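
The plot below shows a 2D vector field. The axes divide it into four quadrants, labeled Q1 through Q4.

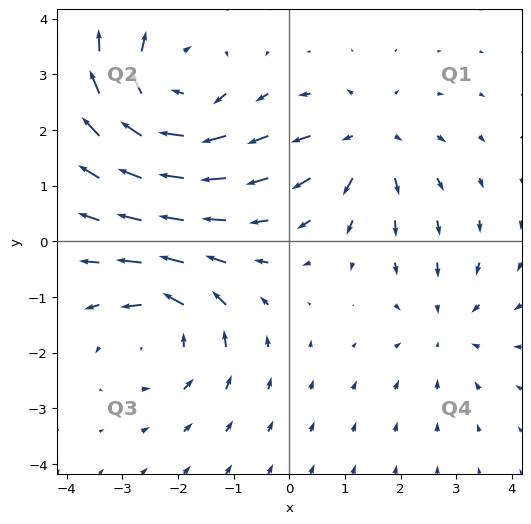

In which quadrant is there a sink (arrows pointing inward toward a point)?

Q4

The sink sits at approximately (2.8, -1.5), which lies in quadrant Q4. The divergence there is about -2, negative as expected for a sink.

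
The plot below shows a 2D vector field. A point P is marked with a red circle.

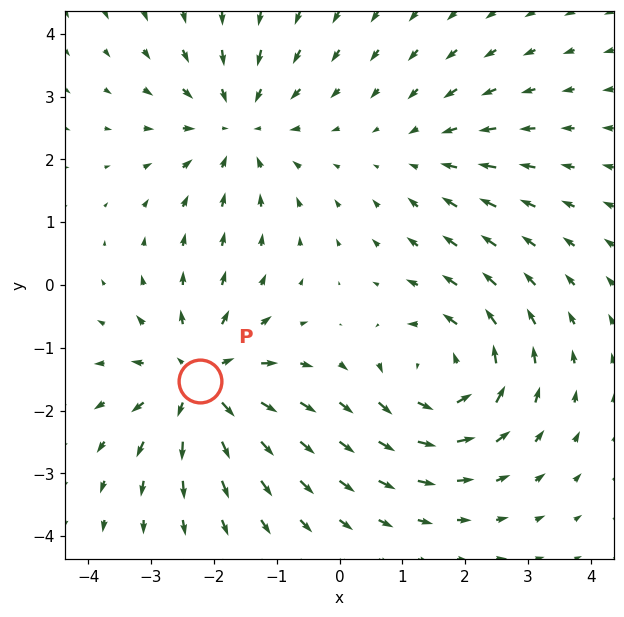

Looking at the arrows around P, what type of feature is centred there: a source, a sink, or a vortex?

At P (-2.2, -1.5) the arrows spread outward. Divergence about +6, curl ≈0 — positive divergence with near-zero curl is a source.

source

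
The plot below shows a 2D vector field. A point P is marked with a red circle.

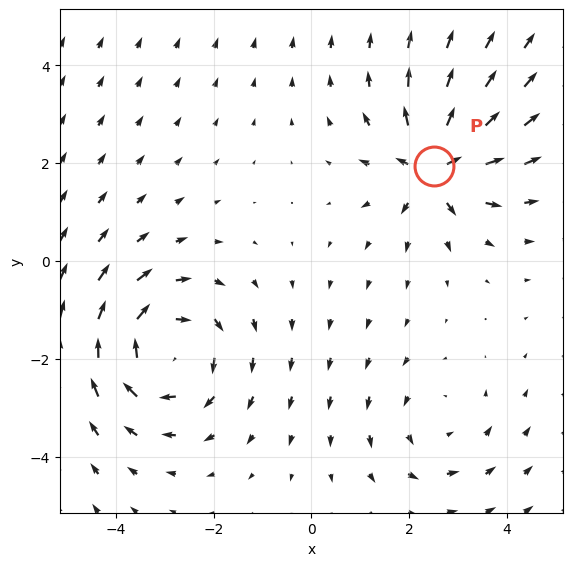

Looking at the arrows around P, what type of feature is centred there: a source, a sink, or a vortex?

At P (2.5, 1.9) the arrows spread outward. Divergence about +5, curl ≈0 — positive divergence with near-zero curl is a source.

source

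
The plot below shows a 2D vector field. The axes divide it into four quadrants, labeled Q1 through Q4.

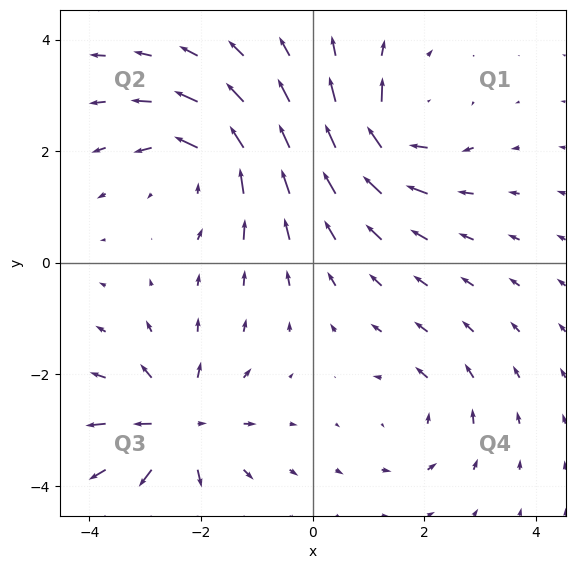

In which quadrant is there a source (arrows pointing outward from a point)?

The source sits at approximately (-2.4, -2.9), which lies in quadrant Q3. The divergence there is about +6, positive as expected for a source.

Q3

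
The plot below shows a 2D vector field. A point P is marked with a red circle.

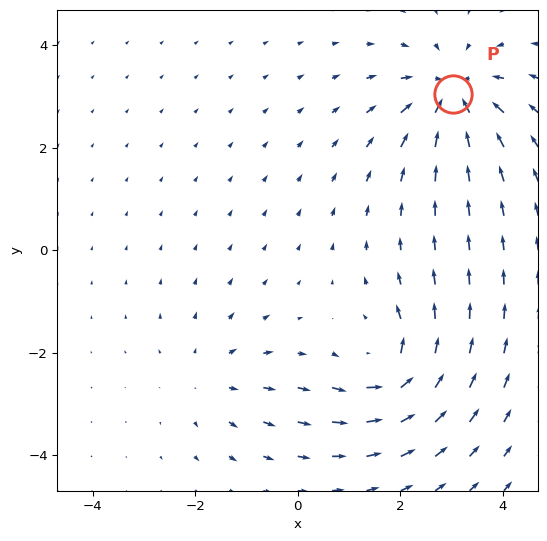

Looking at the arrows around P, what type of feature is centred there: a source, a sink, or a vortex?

sink

At P (3.0, 3.1) the arrows converge inward. Divergence about -5, curl ≈0 — negative divergence with near-zero curl is a sink.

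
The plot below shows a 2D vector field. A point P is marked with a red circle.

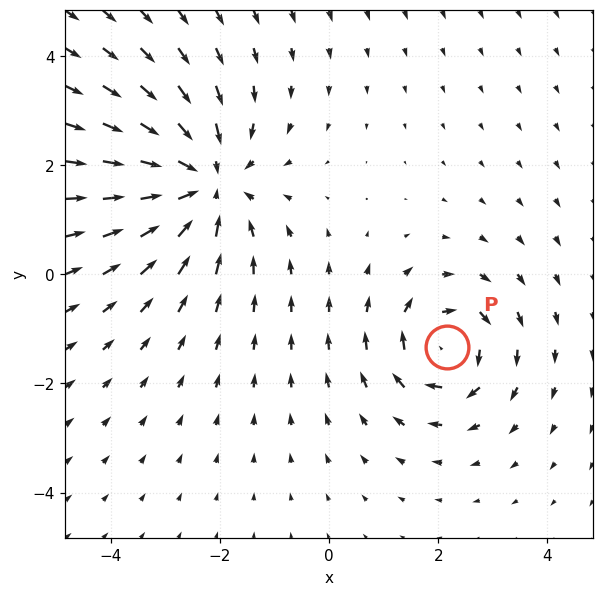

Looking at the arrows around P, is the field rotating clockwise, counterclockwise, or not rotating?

Near P at (2.2, -1.3) the arrows circulate clockwise. The curl (z-component) there is about -4; negative curl means clockwise rotation.

clockwise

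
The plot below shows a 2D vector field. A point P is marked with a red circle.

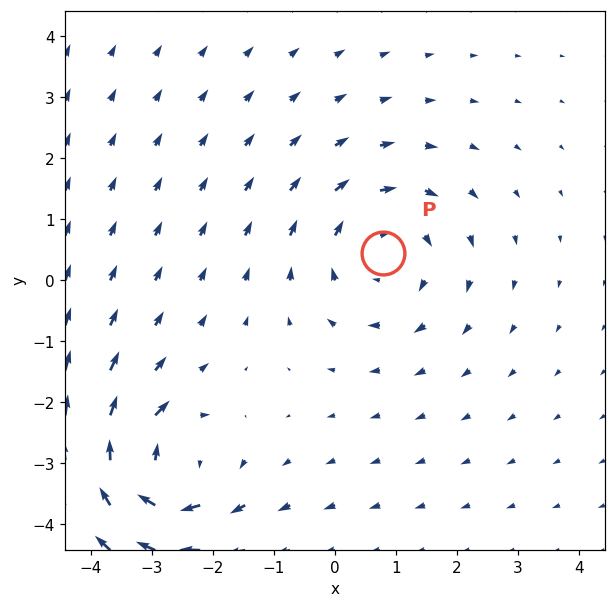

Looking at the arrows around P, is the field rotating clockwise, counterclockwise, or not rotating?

clockwise

Near P at (0.8, 0.4) the arrows circulate clockwise. The curl (z-component) there is about -3; negative curl means clockwise rotation.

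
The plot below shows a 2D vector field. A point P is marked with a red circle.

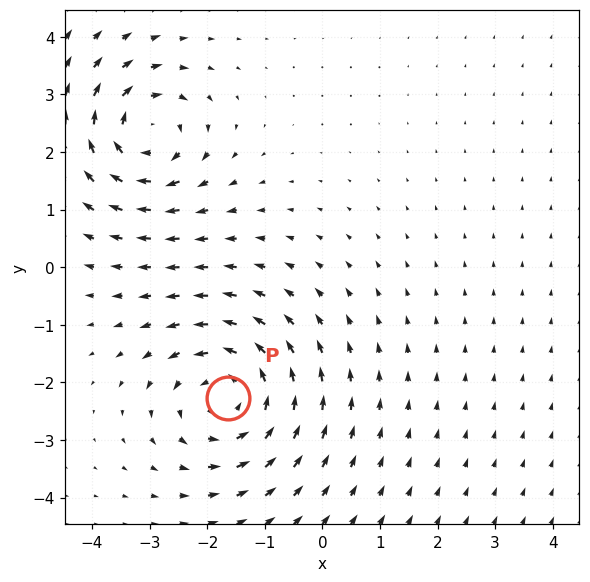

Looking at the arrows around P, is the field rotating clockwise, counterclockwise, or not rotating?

Near P at (-1.6, -2.3) the arrows circulate counterclockwise. The curl (z-component) there is about +4; positive curl means counterclockwise rotation.

counterclockwise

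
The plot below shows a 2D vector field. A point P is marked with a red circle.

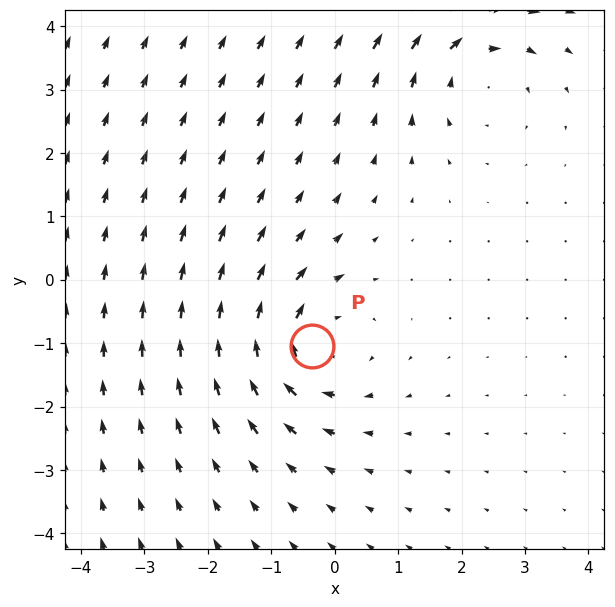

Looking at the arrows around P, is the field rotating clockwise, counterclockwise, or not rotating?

clockwise

Near P at (-0.4, -1.1) the arrows circulate clockwise. The curl (z-component) there is about -5; negative curl means clockwise rotation.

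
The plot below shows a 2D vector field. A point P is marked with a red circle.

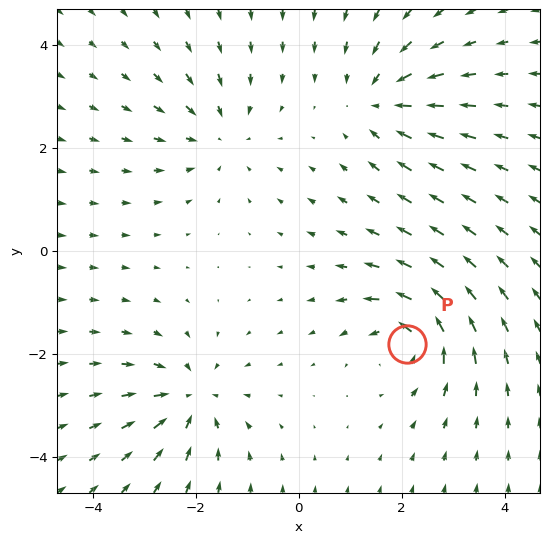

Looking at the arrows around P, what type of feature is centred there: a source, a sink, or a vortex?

At P (2.1, -1.8) the arrows circulate counterclockwise. Divergence ≈0, curl about +7 — near-zero divergence with nonzero curl is a vortex.

vortex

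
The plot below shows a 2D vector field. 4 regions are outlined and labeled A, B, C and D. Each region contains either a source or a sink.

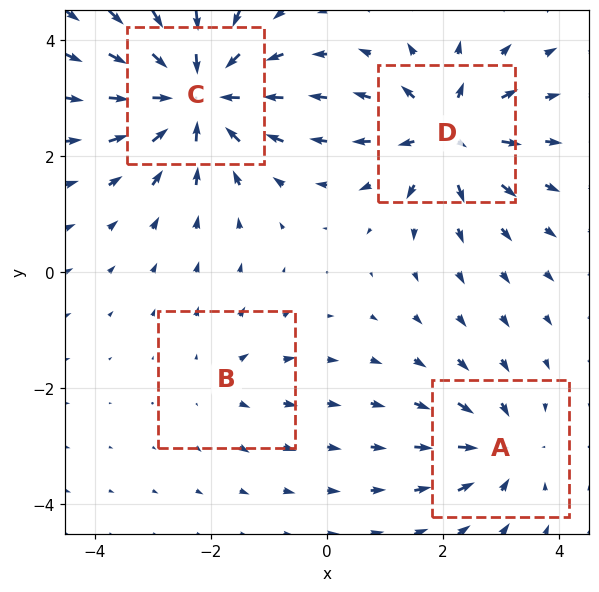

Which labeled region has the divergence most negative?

C

Divergence at each region's feature centre — A: about -4, B: about +2, C: about -8, D: about +6. Region C is most negative.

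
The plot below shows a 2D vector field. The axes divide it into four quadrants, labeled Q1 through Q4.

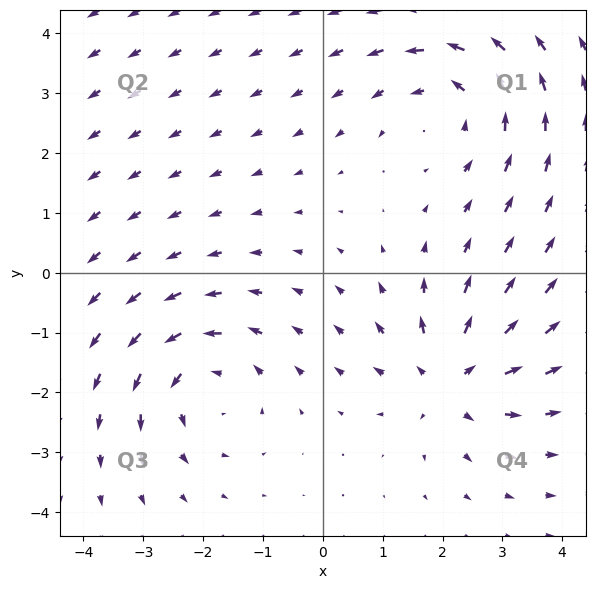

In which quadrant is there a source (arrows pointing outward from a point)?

Q4

The source sits at approximately (2.1, -1.8), which lies in quadrant Q4. The divergence there is about +5, positive as expected for a source.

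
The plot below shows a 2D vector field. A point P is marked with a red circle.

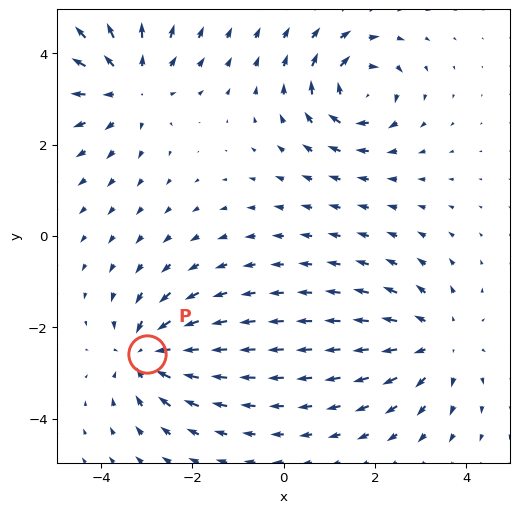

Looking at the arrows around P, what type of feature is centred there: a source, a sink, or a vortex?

At P (-3.0, -2.6) the arrows converge inward. Divergence about -6, curl ≈0 — negative divergence with near-zero curl is a sink.

sink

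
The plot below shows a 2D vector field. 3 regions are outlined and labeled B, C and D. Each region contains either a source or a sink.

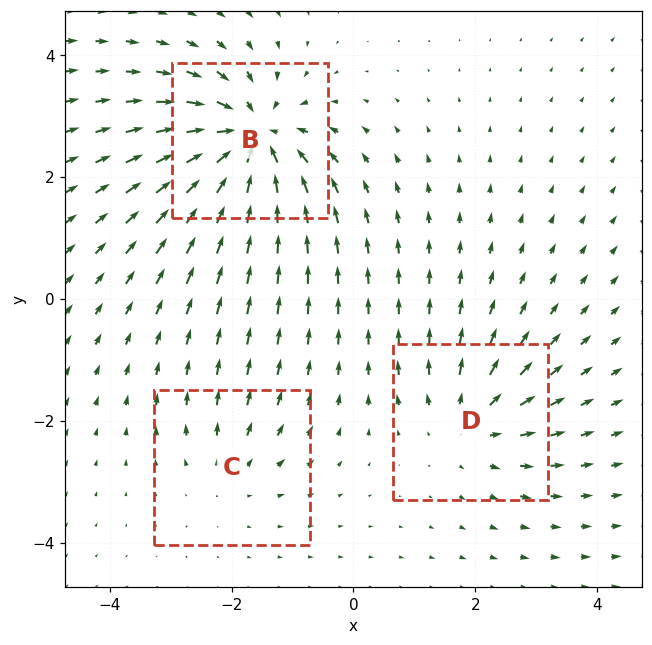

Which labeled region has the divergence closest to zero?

Divergence at each region's feature centre — B: about -6, C: about +2, D: about +3. Region C is closest to zero.

C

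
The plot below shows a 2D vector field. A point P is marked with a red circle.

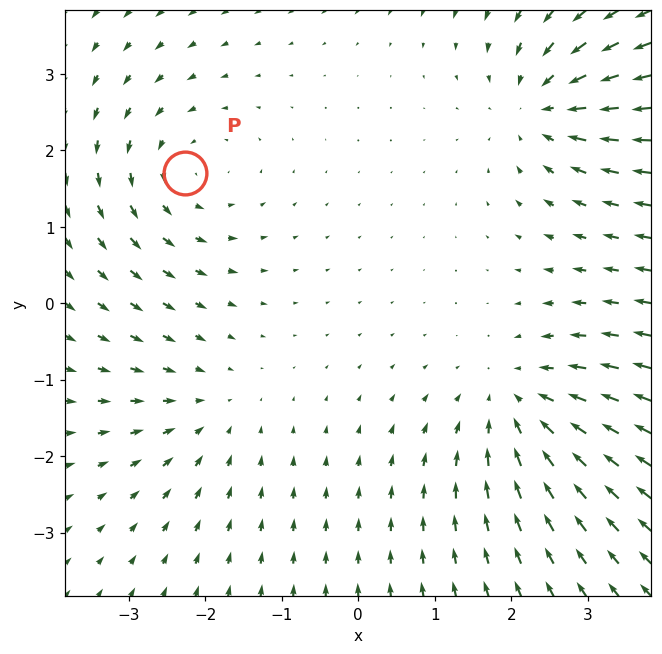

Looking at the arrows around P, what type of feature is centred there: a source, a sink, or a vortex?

vortex

At P (-2.3, 1.7) the arrows circulate counterclockwise. Divergence ≈0, curl about +3 — near-zero divergence with nonzero curl is a vortex.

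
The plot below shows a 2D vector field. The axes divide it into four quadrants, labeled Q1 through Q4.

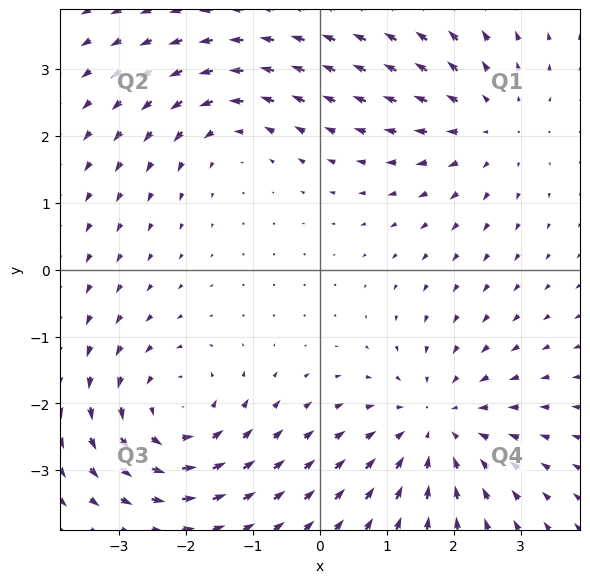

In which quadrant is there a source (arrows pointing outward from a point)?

Q1

The source sits at approximately (2.5, 2.2), which lies in quadrant Q1. The divergence there is about +3, positive as expected for a source.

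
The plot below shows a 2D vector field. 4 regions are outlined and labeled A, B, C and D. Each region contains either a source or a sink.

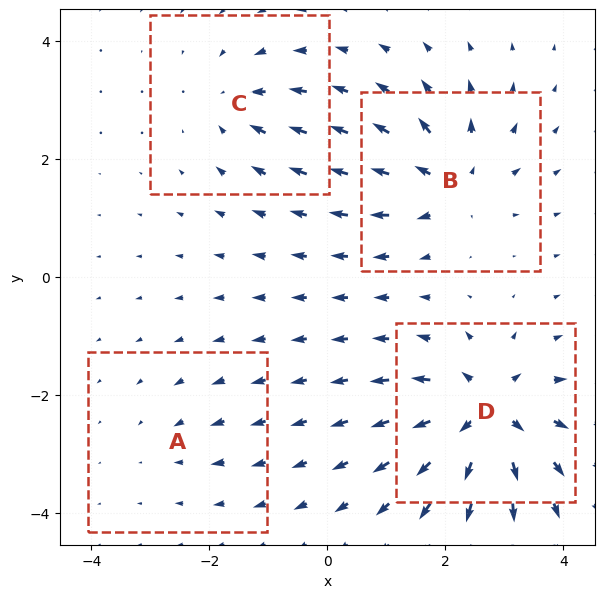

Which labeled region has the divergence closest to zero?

A

Divergence at each region's feature centre — A: about -2, B: about +6, C: about -4, D: about +8. Region A is closest to zero.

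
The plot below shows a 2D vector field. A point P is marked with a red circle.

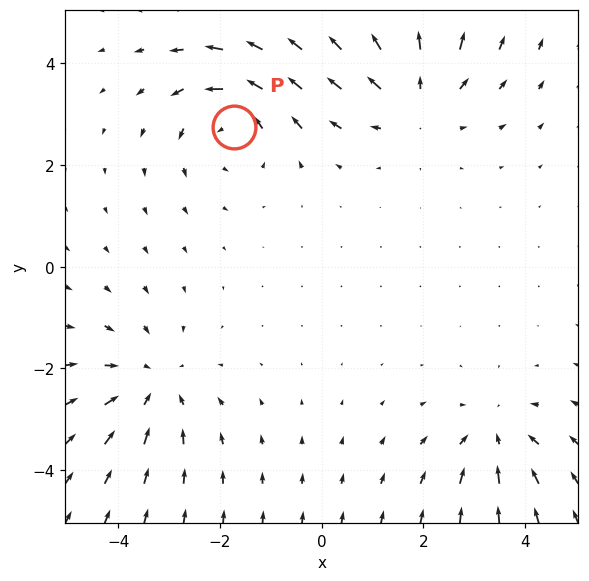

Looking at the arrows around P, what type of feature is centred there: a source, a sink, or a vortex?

At P (-1.7, 2.7) the arrows circulate counterclockwise. Divergence ≈0, curl about +4 — near-zero divergence with nonzero curl is a vortex.

vortex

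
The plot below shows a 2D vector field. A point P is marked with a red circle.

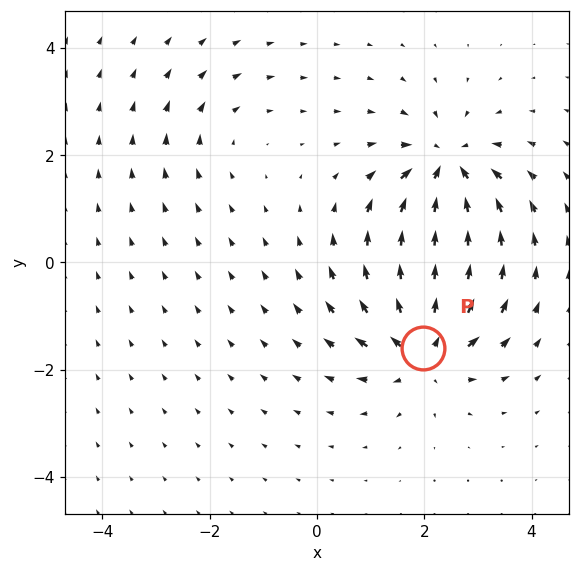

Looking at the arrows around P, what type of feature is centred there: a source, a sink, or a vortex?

At P (2.0, -1.6) the arrows spread outward. Divergence about +6, curl ≈0 — positive divergence with near-zero curl is a source.

source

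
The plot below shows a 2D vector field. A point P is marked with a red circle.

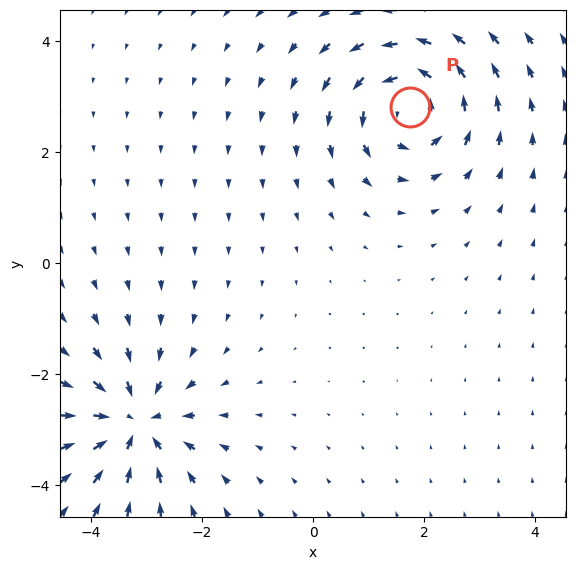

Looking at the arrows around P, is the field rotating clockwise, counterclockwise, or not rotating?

counterclockwise

Near P at (1.7, 2.8) the arrows circulate counterclockwise. The curl (z-component) there is about +4; positive curl means counterclockwise rotation.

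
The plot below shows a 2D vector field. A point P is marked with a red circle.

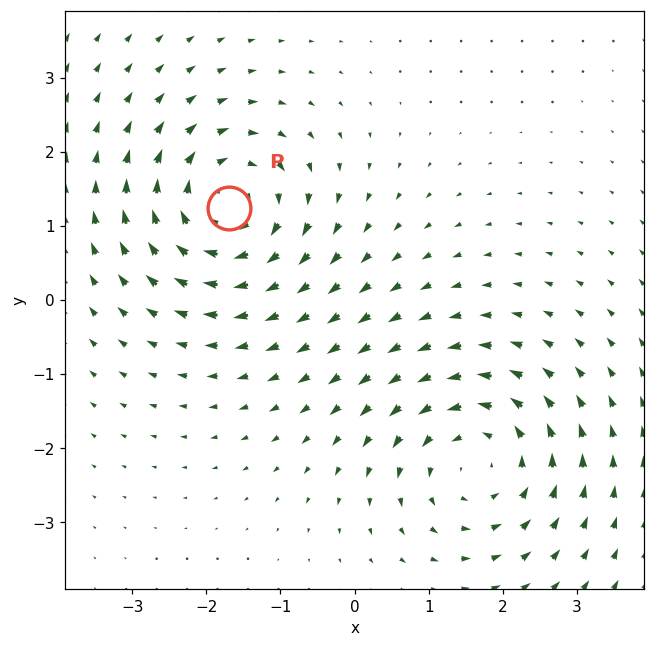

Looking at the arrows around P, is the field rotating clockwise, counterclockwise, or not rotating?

clockwise

Near P at (-1.7, 1.2) the arrows circulate clockwise. The curl (z-component) there is about -4; negative curl means clockwise rotation.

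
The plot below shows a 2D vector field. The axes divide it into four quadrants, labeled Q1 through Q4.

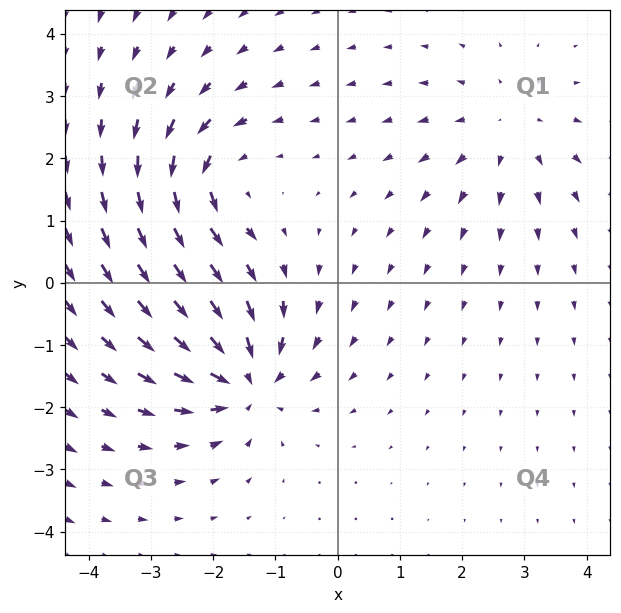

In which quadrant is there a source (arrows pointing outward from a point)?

The source sits at approximately (2.7, 2.5), which lies in quadrant Q1. The divergence there is about +3, positive as expected for a source.

Q1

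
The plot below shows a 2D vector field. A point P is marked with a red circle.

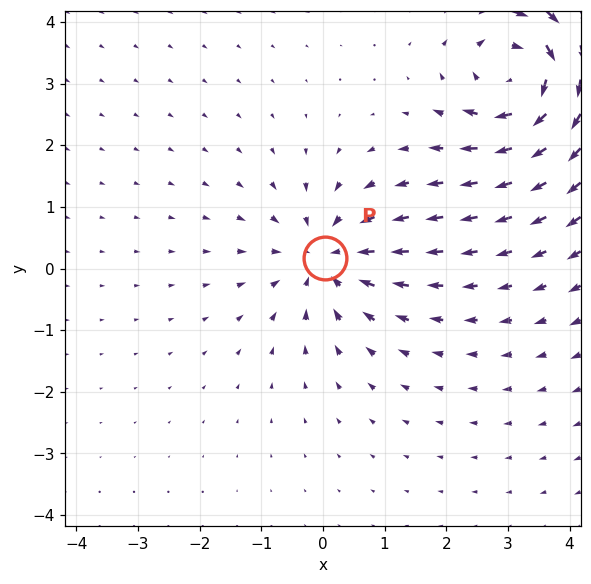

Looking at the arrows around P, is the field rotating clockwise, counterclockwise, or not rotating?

not rotating

Near P at (0.0, 0.2) the arrows show no circulation. The curl there is ≈0.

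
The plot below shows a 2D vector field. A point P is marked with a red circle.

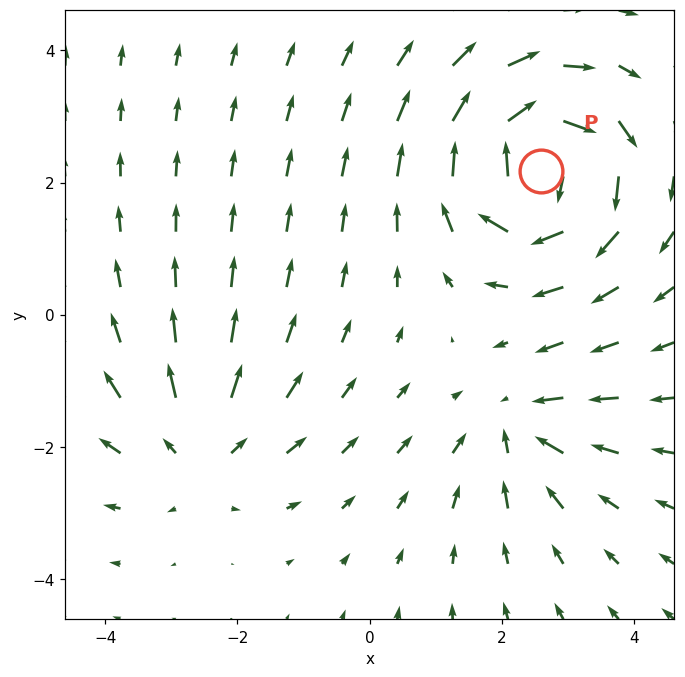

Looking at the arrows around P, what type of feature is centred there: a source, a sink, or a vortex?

At P (2.6, 2.2) the arrows circulate clockwise. Divergence ≈0, curl about -7 — near-zero divergence with nonzero curl is a vortex.

vortex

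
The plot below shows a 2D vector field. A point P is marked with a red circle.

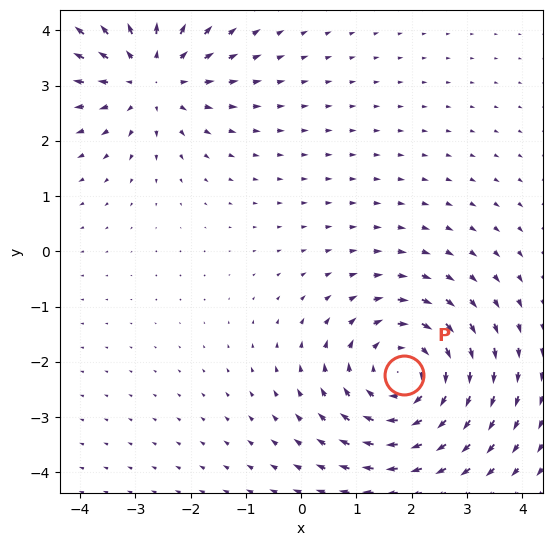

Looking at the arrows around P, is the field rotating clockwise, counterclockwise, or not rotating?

clockwise

Near P at (1.9, -2.2) the arrows circulate clockwise. The curl (z-component) there is about -4; negative curl means clockwise rotation.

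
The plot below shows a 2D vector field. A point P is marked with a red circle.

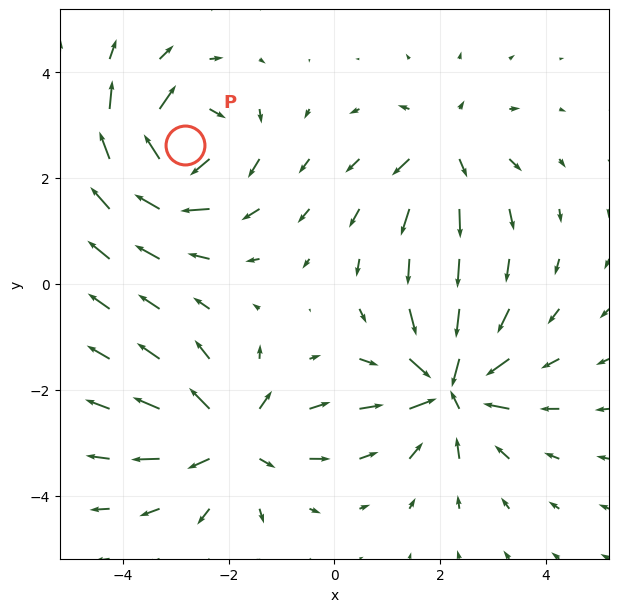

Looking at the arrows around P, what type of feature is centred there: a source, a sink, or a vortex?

At P (-2.8, 2.6) the arrows circulate clockwise. Divergence ≈0, curl about -6 — near-zero divergence with nonzero curl is a vortex.

vortex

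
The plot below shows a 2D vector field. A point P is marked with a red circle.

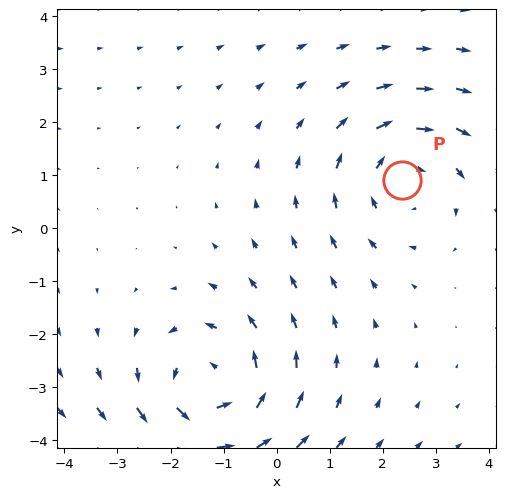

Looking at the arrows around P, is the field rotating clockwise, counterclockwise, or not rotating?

clockwise

Near P at (2.4, 0.9) the arrows circulate clockwise. The curl (z-component) there is about -3; negative curl means clockwise rotation.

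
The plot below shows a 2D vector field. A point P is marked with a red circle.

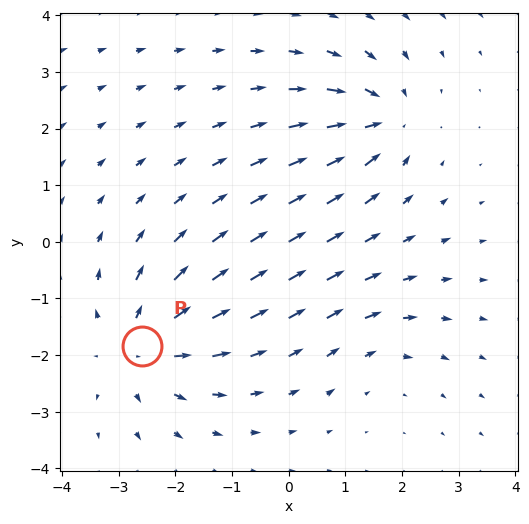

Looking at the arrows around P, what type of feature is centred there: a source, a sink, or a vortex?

source

At P (-2.6, -1.8) the arrows spread outward. Divergence about +5, curl ≈0 — positive divergence with near-zero curl is a source.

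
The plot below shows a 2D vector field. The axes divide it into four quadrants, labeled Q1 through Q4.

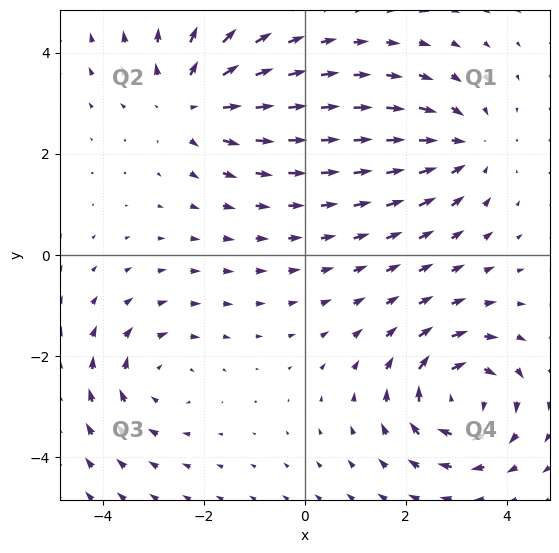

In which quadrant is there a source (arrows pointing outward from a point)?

Q2

The source sits at approximately (-2.3, 3.0), which lies in quadrant Q2. The divergence there is about +3, positive as expected for a source.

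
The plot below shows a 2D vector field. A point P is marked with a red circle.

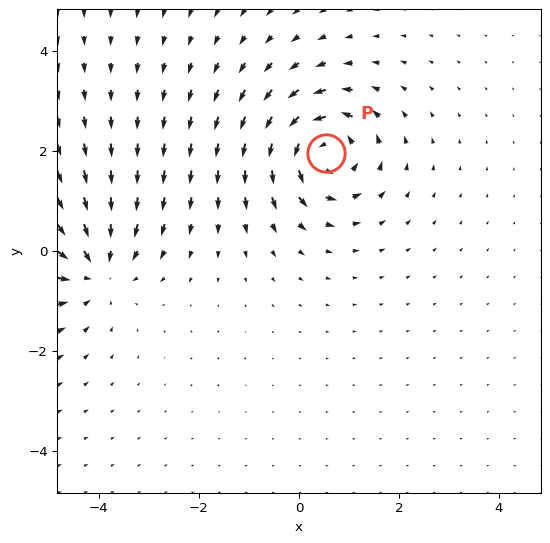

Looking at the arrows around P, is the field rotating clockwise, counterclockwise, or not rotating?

Near P at (0.5, 2.0) the arrows circulate counterclockwise. The curl (z-component) there is about +6; positive curl means counterclockwise rotation.

counterclockwise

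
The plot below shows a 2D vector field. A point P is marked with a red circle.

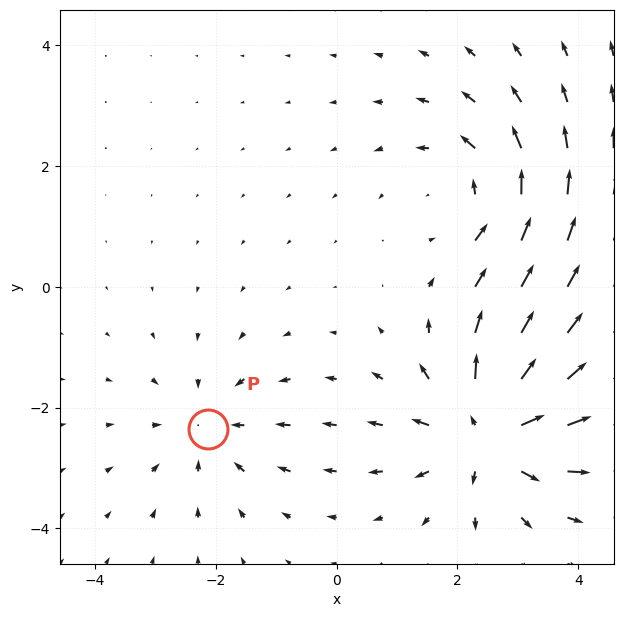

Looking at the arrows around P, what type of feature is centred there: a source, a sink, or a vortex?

At P (-2.1, -2.3) the arrows converge inward. Divergence about -3, curl ≈0 — negative divergence with near-zero curl is a sink.

sink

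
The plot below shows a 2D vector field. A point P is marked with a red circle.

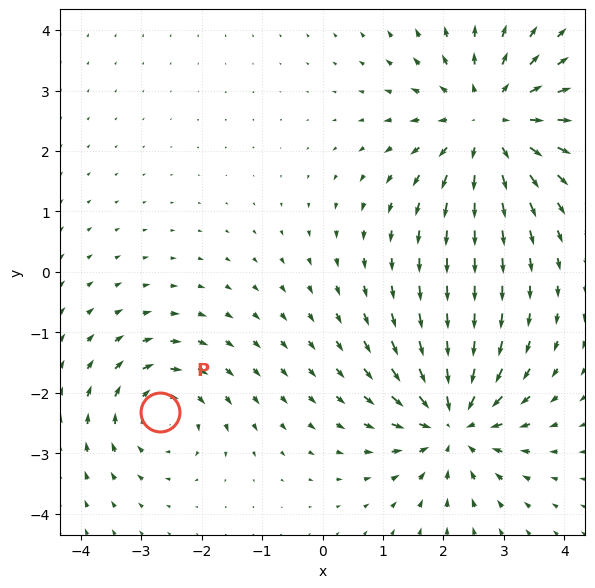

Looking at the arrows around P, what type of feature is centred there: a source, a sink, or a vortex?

At P (-2.7, -2.3) the arrows circulate clockwise. Divergence ≈0, curl about -3 — near-zero divergence with nonzero curl is a vortex.

vortex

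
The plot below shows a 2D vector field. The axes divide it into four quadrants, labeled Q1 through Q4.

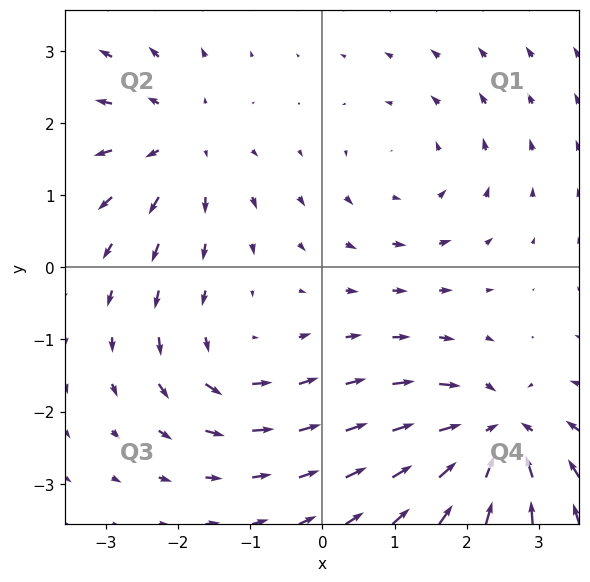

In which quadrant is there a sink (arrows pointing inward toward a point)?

The sink sits at approximately (2.4, -2.3), which lies in quadrant Q4. The divergence there is about -7, negative as expected for a sink.

Q4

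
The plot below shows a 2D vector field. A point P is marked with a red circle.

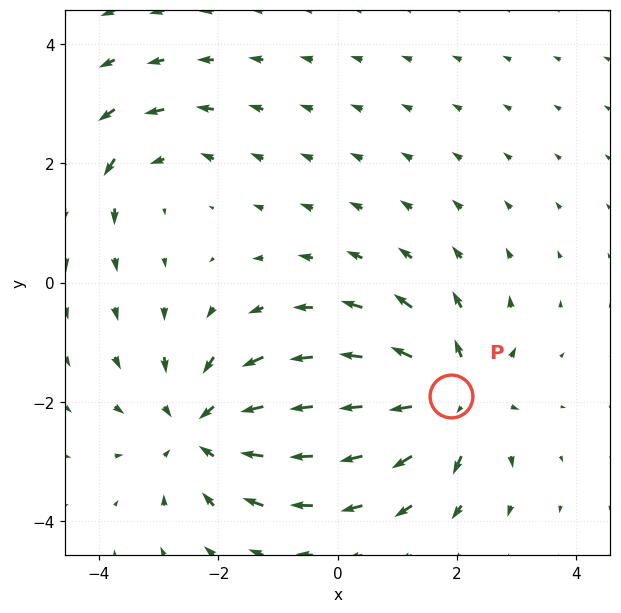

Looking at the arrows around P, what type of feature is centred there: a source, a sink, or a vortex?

source

At P (1.9, -1.9) the arrows spread outward. Divergence about +5, curl ≈0 — positive divergence with near-zero curl is a source.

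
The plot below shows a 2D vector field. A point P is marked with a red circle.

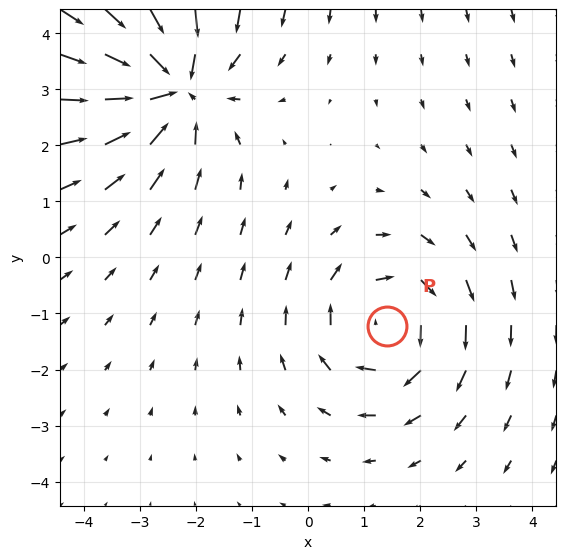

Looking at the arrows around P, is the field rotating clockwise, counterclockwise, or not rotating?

Near P at (1.4, -1.2) the arrows circulate clockwise. The curl (z-component) there is about -2; negative curl means clockwise rotation.

clockwise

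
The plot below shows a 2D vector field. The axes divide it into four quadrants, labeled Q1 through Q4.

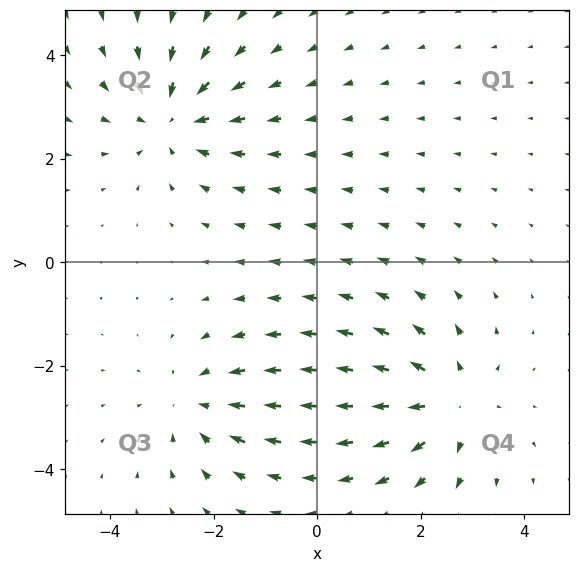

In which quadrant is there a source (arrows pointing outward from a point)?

Q4

The source sits at approximately (2.5, -2.7), which lies in quadrant Q4. The divergence there is about +4, positive as expected for a source.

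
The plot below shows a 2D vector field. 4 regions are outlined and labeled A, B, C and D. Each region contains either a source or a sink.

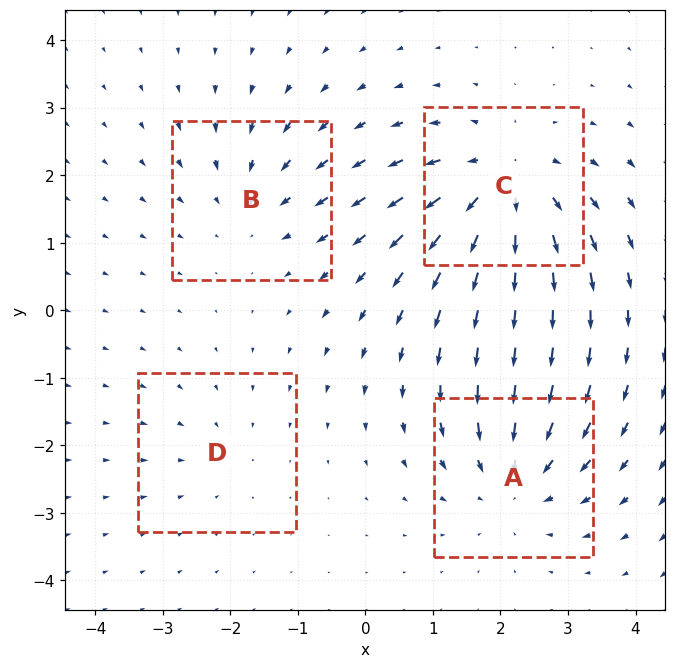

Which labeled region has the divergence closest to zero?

D

Divergence at each region's feature centre — A: about -5, B: about -3, C: about +6, D: about -2. Region D is closest to zero.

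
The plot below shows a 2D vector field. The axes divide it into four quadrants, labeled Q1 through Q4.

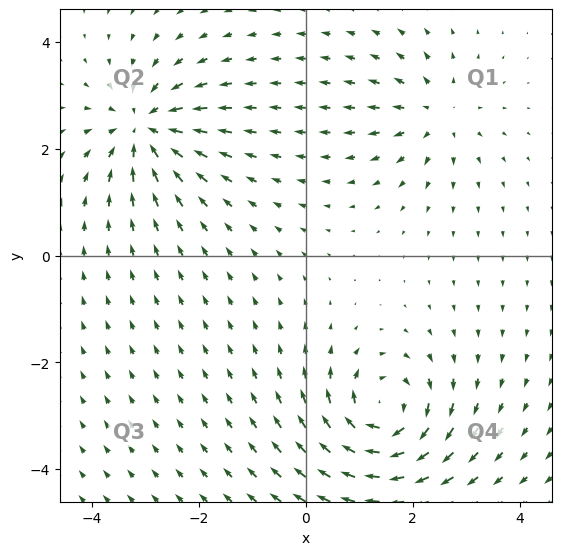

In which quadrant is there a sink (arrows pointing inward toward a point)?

The sink sits at approximately (-3.0, 2.4), which lies in quadrant Q2. The divergence there is about -5, negative as expected for a sink.

Q2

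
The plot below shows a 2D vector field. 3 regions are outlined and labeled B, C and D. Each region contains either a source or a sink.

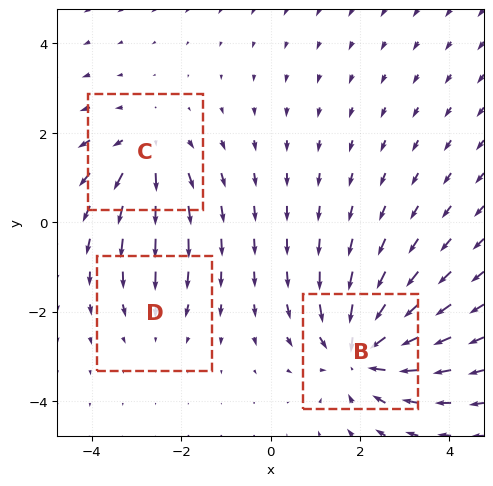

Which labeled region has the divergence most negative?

B

Divergence at each region's feature centre — B: about -4, C: about +3, D: about -2. Region B is most negative.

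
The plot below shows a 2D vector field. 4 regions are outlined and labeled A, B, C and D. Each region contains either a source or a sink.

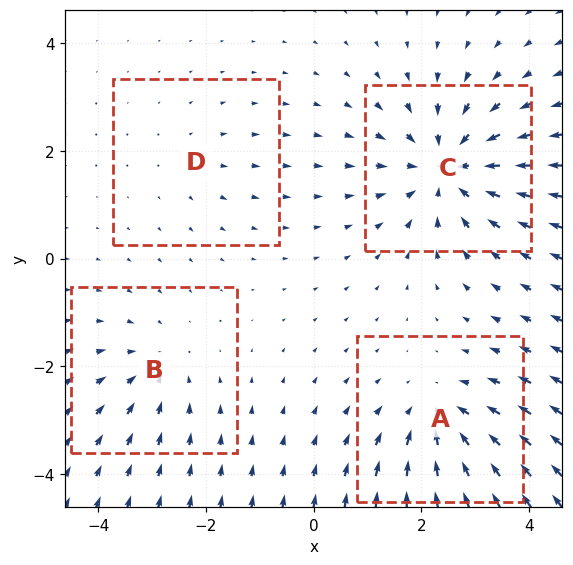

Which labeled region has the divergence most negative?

Divergence at each region's feature centre — A: about -5, B: about -3, C: about -6, D: about +2. Region C is most negative.

C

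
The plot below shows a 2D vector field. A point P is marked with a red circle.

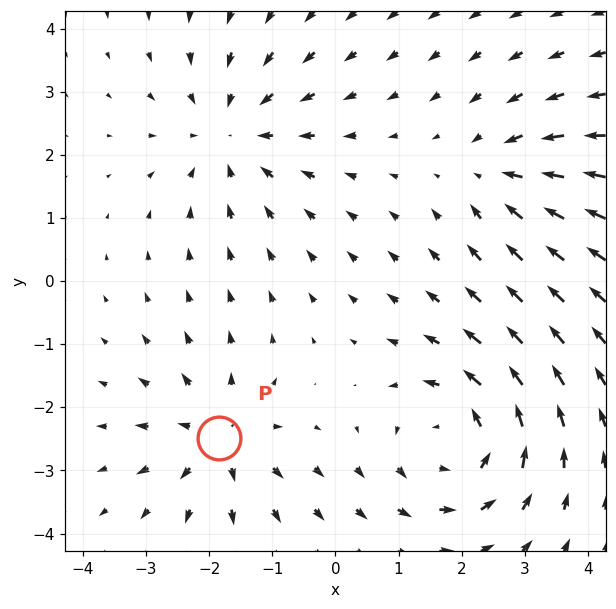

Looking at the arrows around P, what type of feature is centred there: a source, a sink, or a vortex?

source

At P (-1.8, -2.5) the arrows spread outward. Divergence about +4, curl ≈0 — positive divergence with near-zero curl is a source.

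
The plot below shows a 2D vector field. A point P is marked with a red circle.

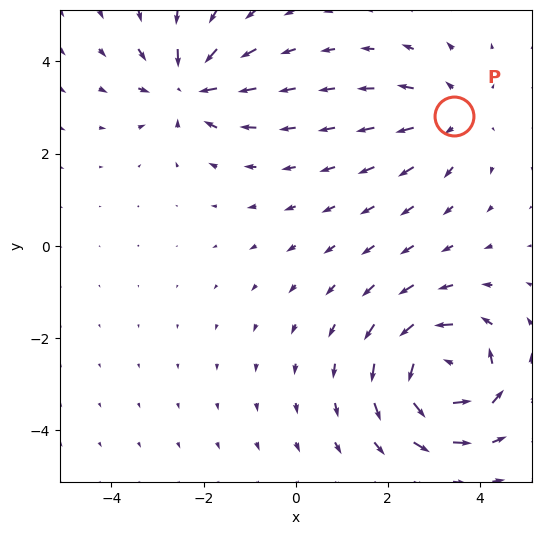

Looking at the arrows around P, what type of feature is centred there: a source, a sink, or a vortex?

source

At P (3.4, 2.8) the arrows spread outward. Divergence about +3, curl ≈0 — positive divergence with near-zero curl is a source.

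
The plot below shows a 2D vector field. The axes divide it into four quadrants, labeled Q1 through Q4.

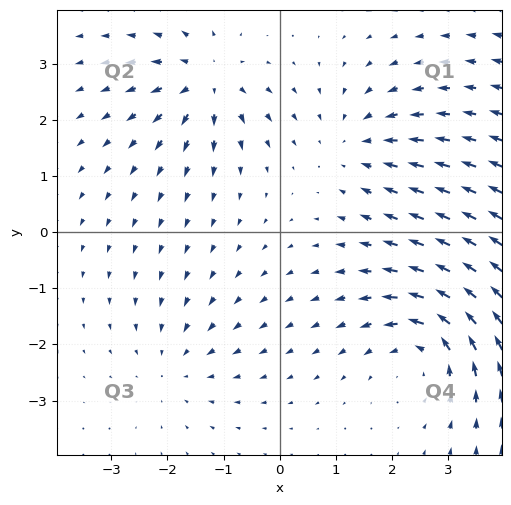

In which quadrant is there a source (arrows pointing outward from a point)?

The source sits at approximately (-1.3, 2.7), which lies in quadrant Q2. The divergence there is about +5, positive as expected for a source.

Q2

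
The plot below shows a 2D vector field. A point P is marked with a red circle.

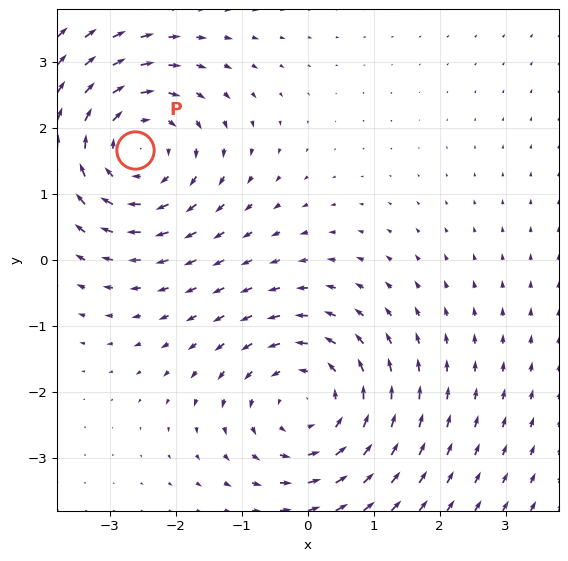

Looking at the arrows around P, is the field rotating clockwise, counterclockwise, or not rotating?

clockwise

Near P at (-2.6, 1.7) the arrows circulate clockwise. The curl (z-component) there is about -4; negative curl means clockwise rotation.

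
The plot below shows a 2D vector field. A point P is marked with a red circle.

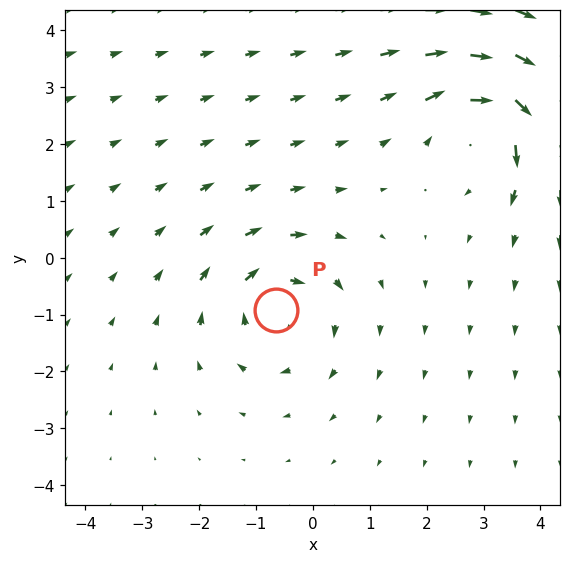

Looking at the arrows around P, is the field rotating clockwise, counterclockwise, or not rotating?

Near P at (-0.6, -0.9) the arrows circulate clockwise. The curl (z-component) there is about -5; negative curl means clockwise rotation.

clockwise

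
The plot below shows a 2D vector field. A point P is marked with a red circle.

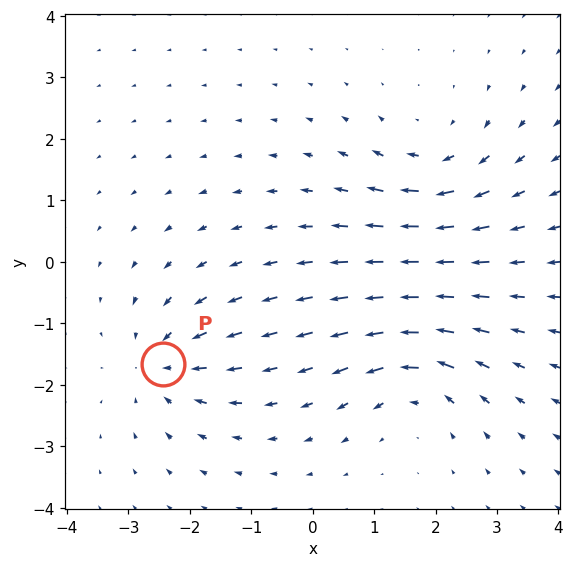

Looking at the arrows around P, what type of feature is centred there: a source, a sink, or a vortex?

At P (-2.4, -1.7) the arrows converge inward. Divergence about -5, curl ≈0 — negative divergence with near-zero curl is a sink.

sink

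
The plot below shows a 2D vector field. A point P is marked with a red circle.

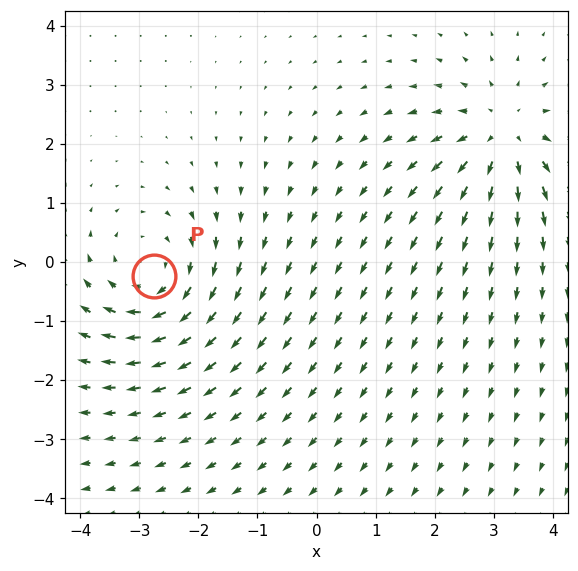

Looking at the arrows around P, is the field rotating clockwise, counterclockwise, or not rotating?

Near P at (-2.7, -0.2) the arrows circulate clockwise. The curl (z-component) there is about -4; negative curl means clockwise rotation.

clockwise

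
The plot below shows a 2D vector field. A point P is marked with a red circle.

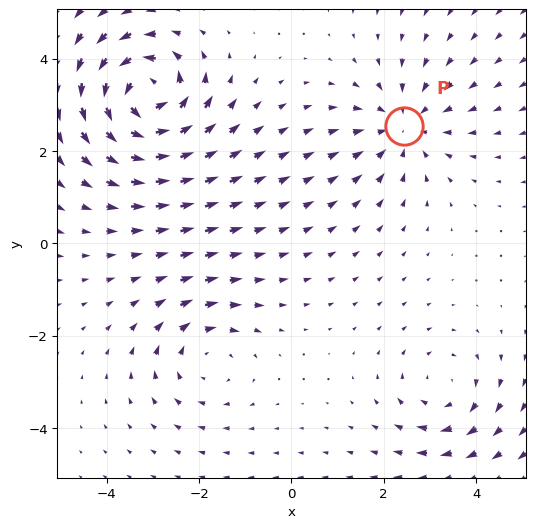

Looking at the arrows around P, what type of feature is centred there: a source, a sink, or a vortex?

sink

At P (2.4, 2.5) the arrows converge inward. Divergence about -3, curl ≈0 — negative divergence with near-zero curl is a sink.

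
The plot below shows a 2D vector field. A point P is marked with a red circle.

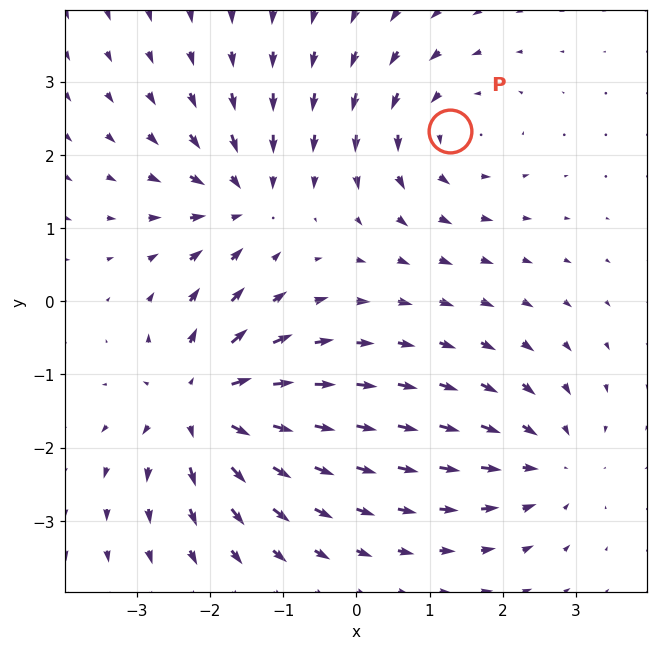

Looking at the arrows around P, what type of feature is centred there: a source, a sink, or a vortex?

vortex

At P (1.3, 2.3) the arrows circulate counterclockwise. Divergence ≈0, curl about +3 — near-zero divergence with nonzero curl is a vortex.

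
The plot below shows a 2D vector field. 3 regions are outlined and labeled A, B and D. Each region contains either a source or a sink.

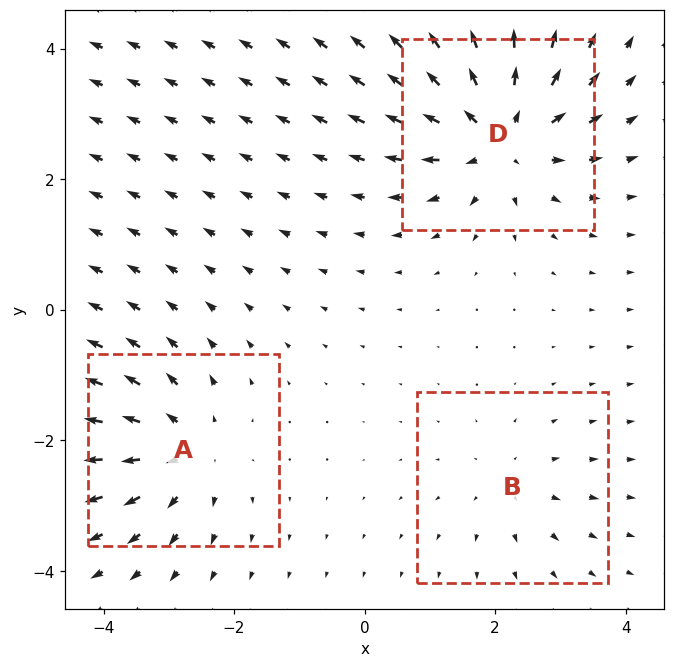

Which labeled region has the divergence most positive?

Divergence at each region's feature centre — A: about +3, B: about +2, D: about +5. Region D is most positive.

D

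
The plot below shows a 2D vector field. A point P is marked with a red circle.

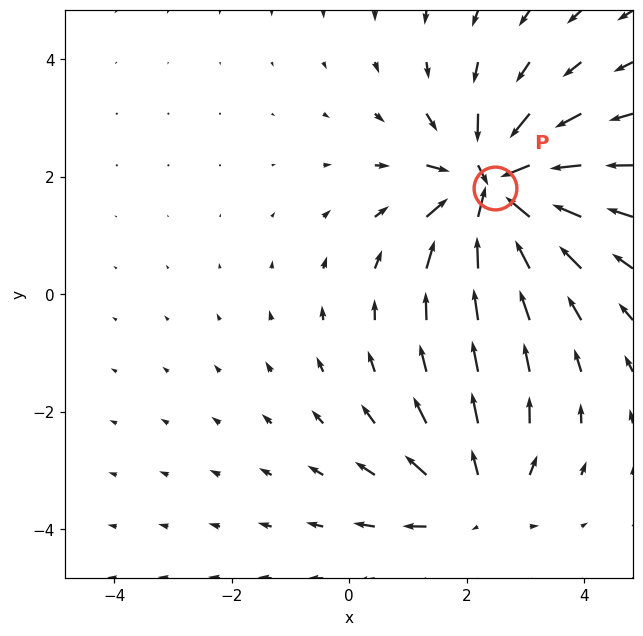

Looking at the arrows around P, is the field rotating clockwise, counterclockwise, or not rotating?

not rotating

Near P at (2.5, 1.8) the arrows show no circulation. The curl there is ≈0.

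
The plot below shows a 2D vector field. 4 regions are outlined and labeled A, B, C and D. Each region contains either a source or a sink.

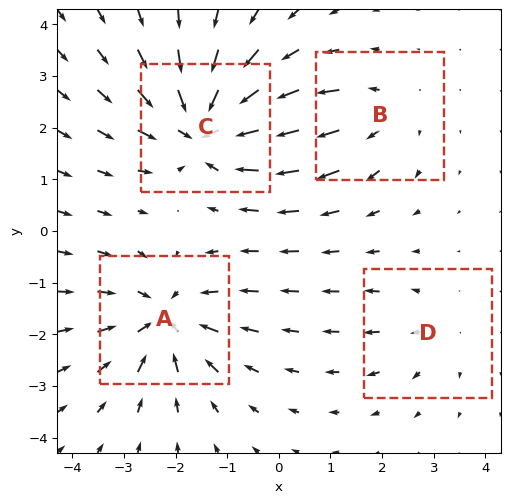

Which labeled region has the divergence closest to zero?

D

Divergence at each region's feature centre — A: about -5, B: about +3, C: about -7, D: about +2. Region D is closest to zero.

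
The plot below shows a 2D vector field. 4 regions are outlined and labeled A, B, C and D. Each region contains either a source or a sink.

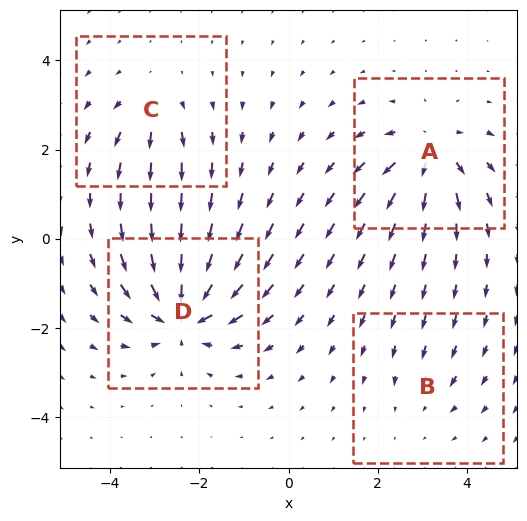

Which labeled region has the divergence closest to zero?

Divergence at each region's feature centre — A: about +6, B: about -2, C: about +4, D: about -8. Region B is closest to zero.

B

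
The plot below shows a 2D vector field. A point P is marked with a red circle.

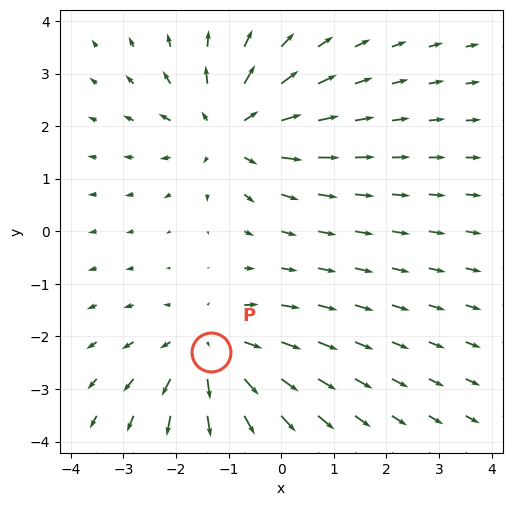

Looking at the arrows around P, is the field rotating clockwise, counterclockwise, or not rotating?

not rotating

Near P at (-1.3, -2.3) the arrows show no circulation. The curl there is ≈0.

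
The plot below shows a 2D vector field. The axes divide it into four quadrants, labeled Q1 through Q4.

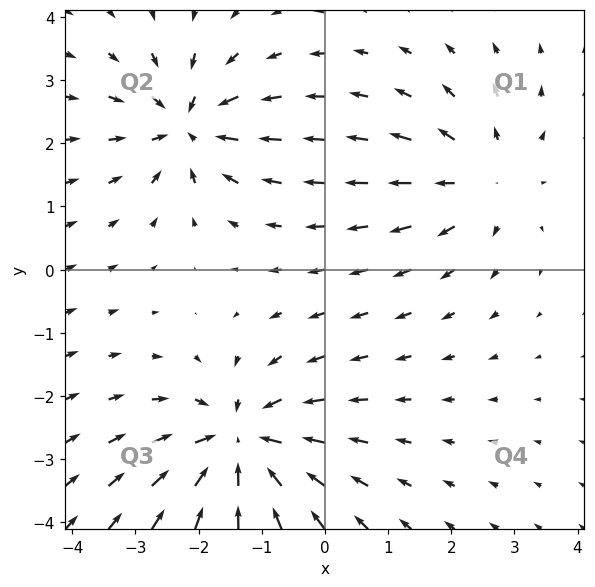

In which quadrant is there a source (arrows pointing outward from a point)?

Q1

The source sits at approximately (2.5, 1.4), which lies in quadrant Q1. The divergence there is about +3, positive as expected for a source.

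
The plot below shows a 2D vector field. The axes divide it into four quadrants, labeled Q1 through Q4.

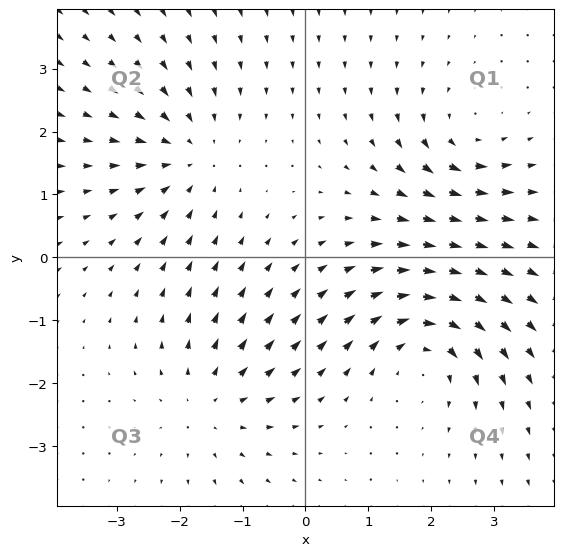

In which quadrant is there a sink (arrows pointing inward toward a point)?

Q2

The sink sits at approximately (-1.9, 1.6), which lies in quadrant Q2. The divergence there is about -4, negative as expected for a sink.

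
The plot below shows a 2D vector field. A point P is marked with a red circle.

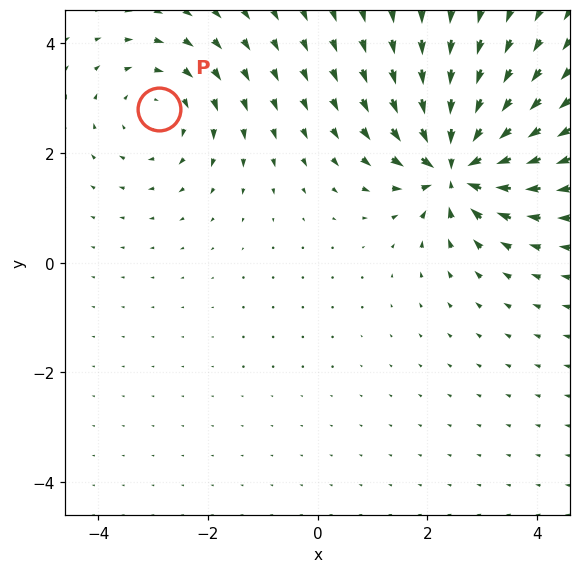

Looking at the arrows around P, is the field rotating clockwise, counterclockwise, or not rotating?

Near P at (-2.9, 2.8) the arrows circulate clockwise. The curl (z-component) there is about -3; negative curl means clockwise rotation.

clockwise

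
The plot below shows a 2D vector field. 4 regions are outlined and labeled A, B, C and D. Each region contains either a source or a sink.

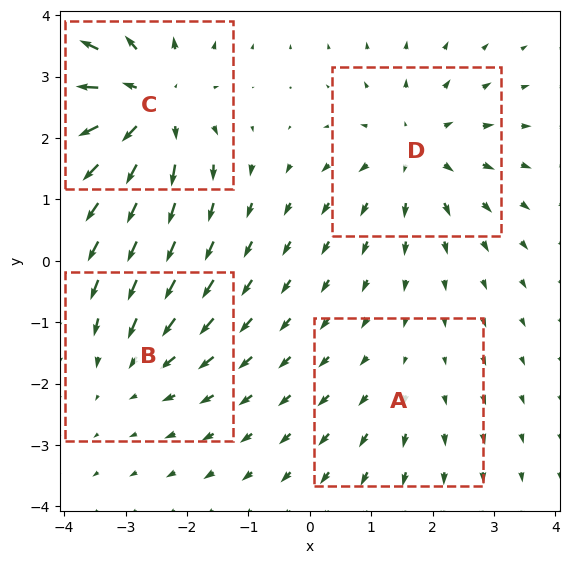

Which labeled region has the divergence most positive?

C

Divergence at each region's feature centre — A: about +2, B: about -3, C: about +7, D: about +5. Region C is most positive.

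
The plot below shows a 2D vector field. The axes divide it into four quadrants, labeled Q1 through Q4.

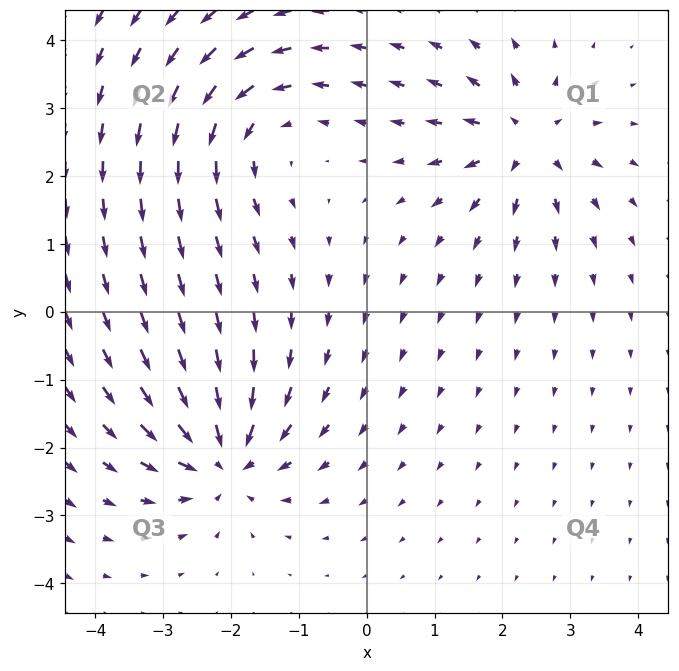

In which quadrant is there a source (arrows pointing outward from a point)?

The source sits at approximately (2.3, 2.5), which lies in quadrant Q1. The divergence there is about +4, positive as expected for a source.

Q1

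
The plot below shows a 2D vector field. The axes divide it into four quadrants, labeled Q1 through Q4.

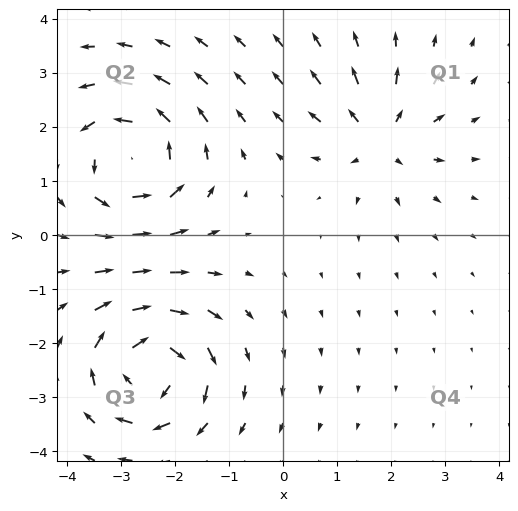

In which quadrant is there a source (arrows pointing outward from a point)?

Q1

The source sits at approximately (1.8, 1.8), which lies in quadrant Q1. The divergence there is about +4, positive as expected for a source.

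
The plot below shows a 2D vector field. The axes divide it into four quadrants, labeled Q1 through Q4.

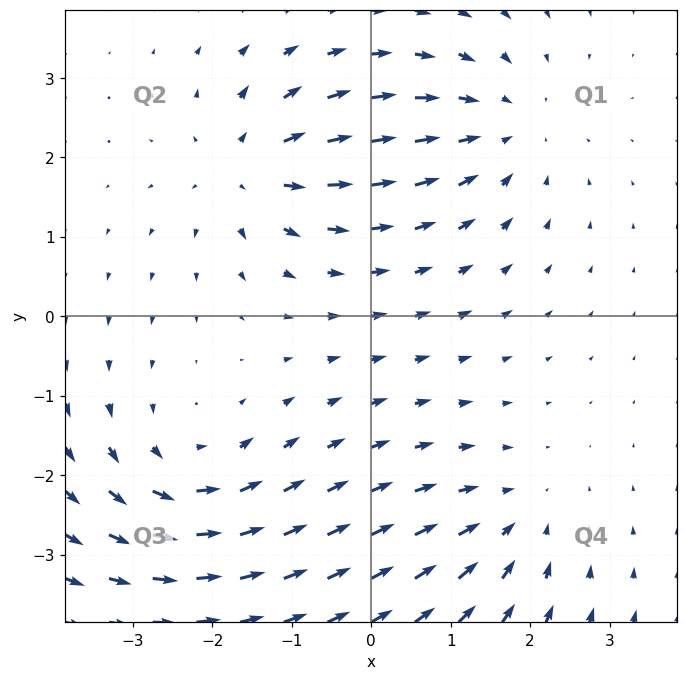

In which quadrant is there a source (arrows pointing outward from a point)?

The source sits at approximately (-1.5, 1.8), which lies in quadrant Q2. The divergence there is about +5, positive as expected for a source.

Q2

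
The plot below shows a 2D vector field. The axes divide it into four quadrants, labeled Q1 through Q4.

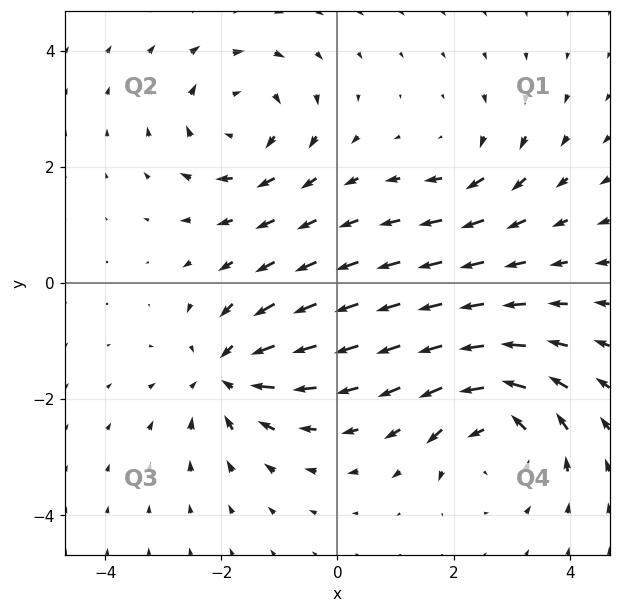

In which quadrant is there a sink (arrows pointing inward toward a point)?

The sink sits at approximately (-1.9, -1.5), which lies in quadrant Q3. The divergence there is about -5, negative as expected for a sink.

Q3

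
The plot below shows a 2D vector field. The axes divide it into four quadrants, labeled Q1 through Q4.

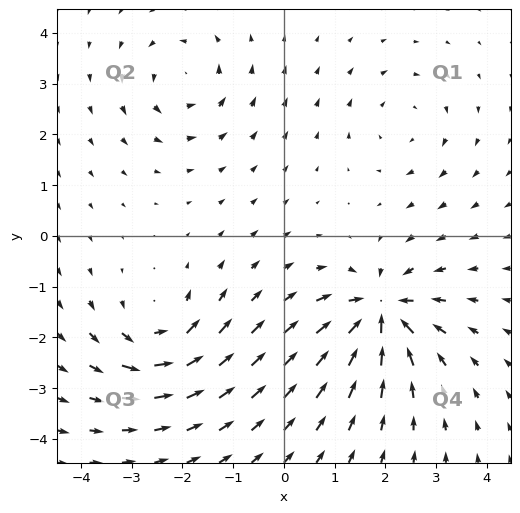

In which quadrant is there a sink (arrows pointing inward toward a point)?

Q4

The sink sits at approximately (1.9, -1.5), which lies in quadrant Q4. The divergence there is about -7, negative as expected for a sink.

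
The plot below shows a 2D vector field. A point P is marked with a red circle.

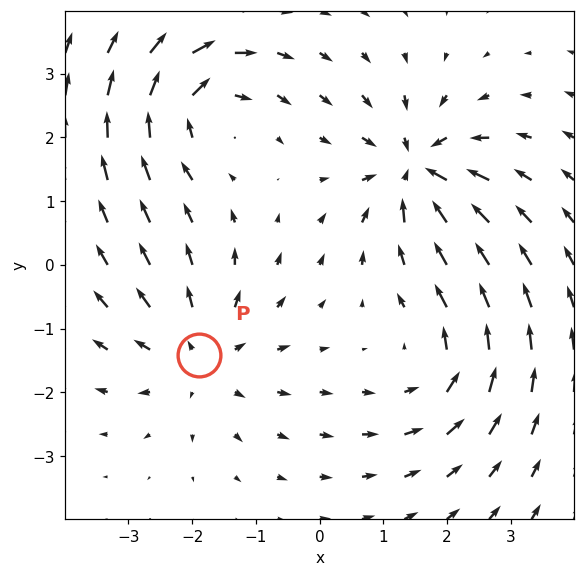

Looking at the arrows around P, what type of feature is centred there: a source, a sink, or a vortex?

source

At P (-1.9, -1.4) the arrows spread outward. Divergence about +4, curl ≈0 — positive divergence with near-zero curl is a source.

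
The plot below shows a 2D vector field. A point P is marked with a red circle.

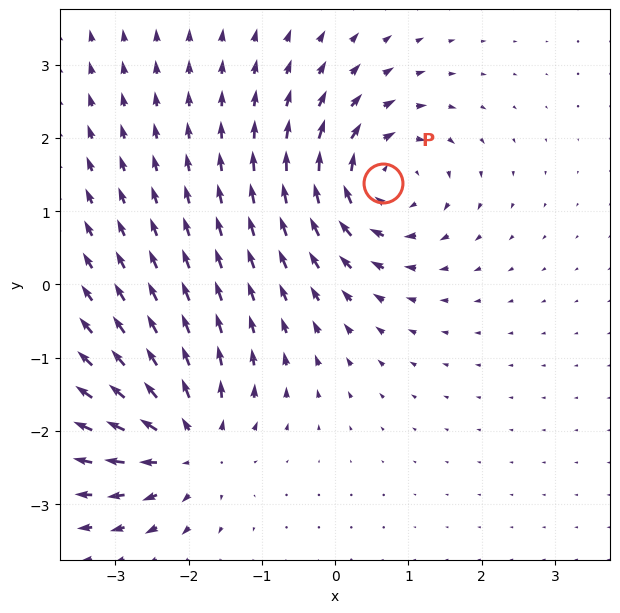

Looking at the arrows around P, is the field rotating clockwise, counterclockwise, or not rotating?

clockwise

Near P at (0.6, 1.4) the arrows circulate clockwise. The curl (z-component) there is about -6; negative curl means clockwise rotation.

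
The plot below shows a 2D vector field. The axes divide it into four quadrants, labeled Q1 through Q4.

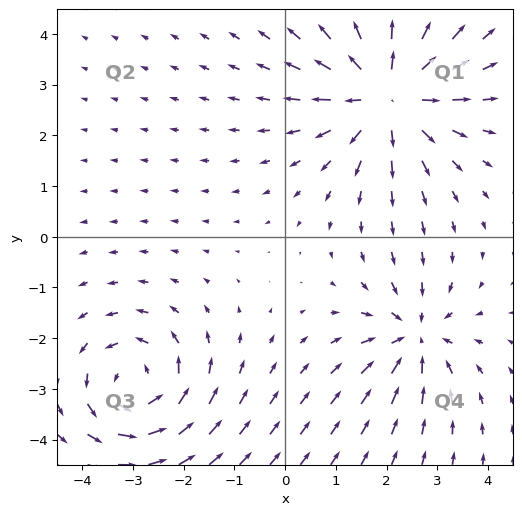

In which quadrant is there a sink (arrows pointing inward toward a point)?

Q4

The sink sits at approximately (2.6, -2.0), which lies in quadrant Q4. The divergence there is about -4, negative as expected for a sink.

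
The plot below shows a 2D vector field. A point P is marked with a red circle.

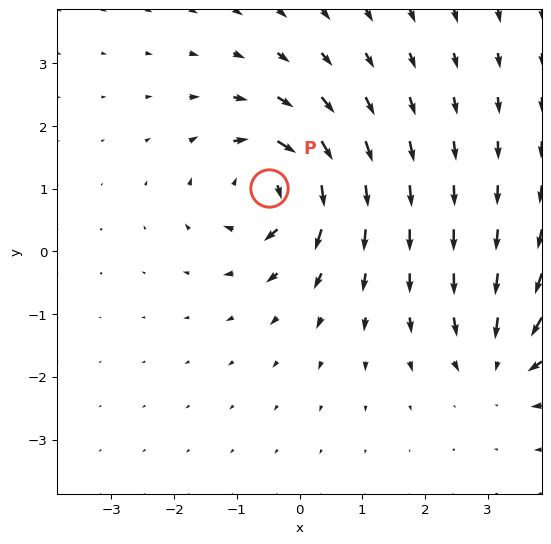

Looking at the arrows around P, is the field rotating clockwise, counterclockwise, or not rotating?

Near P at (-0.5, 1.0) the arrows circulate clockwise. The curl (z-component) there is about -5; negative curl means clockwise rotation.

clockwise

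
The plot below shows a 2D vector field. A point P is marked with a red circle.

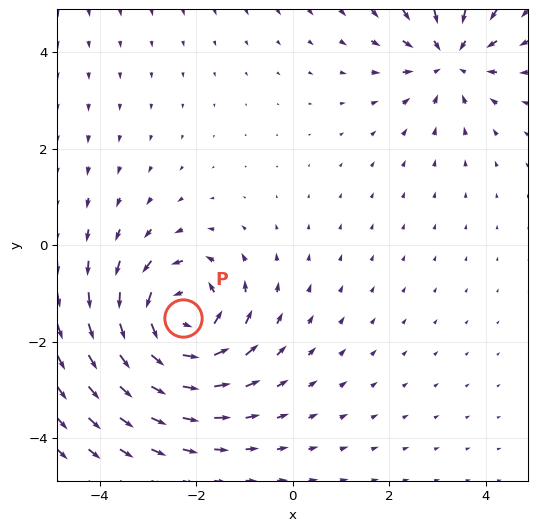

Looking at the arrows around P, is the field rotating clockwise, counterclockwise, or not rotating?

Near P at (-2.3, -1.5) the arrows circulate counterclockwise. The curl (z-component) there is about +5; positive curl means counterclockwise rotation.

counterclockwise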